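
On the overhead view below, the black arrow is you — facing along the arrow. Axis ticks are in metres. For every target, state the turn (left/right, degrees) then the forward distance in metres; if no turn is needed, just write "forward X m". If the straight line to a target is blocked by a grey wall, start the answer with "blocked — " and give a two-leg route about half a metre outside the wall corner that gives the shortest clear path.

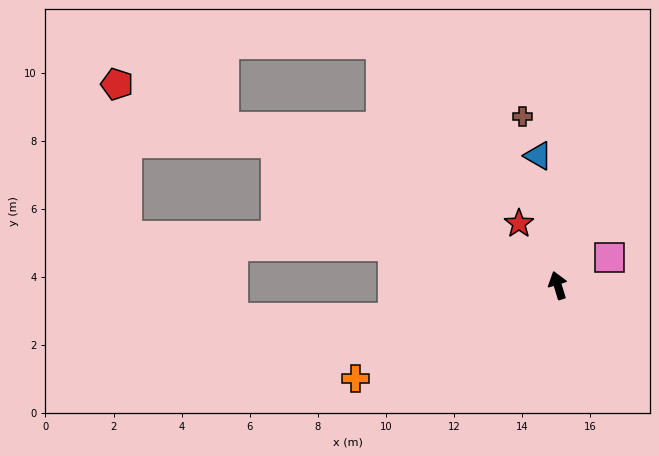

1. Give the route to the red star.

turn left 15°, forward 2.1 m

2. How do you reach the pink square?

turn right 79°, forward 1.7 m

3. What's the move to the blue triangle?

turn right 8°, forward 3.8 m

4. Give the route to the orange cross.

turn left 98°, forward 6.5 m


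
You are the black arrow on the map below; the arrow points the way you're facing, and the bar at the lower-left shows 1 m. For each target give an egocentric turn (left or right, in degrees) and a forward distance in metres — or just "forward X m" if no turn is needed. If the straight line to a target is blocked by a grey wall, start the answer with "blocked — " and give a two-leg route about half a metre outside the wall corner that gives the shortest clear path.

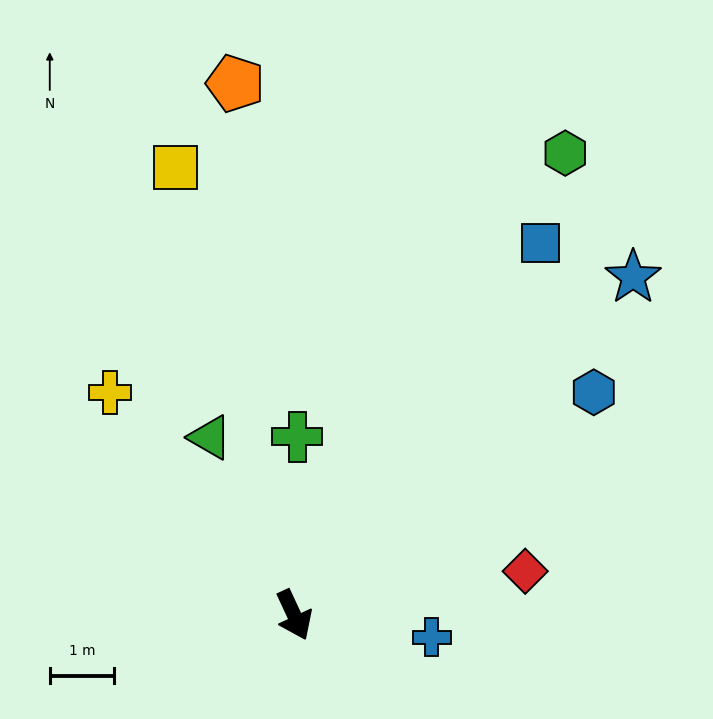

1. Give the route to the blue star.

turn left 110°, forward 7.4 m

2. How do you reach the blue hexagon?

turn left 102°, forward 5.8 m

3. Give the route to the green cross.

turn left 154°, forward 2.8 m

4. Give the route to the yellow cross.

turn right 165°, forward 4.5 m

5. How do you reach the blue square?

turn left 122°, forward 6.9 m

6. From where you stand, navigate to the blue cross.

turn left 56°, forward 2.2 m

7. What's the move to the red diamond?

turn left 76°, forward 3.6 m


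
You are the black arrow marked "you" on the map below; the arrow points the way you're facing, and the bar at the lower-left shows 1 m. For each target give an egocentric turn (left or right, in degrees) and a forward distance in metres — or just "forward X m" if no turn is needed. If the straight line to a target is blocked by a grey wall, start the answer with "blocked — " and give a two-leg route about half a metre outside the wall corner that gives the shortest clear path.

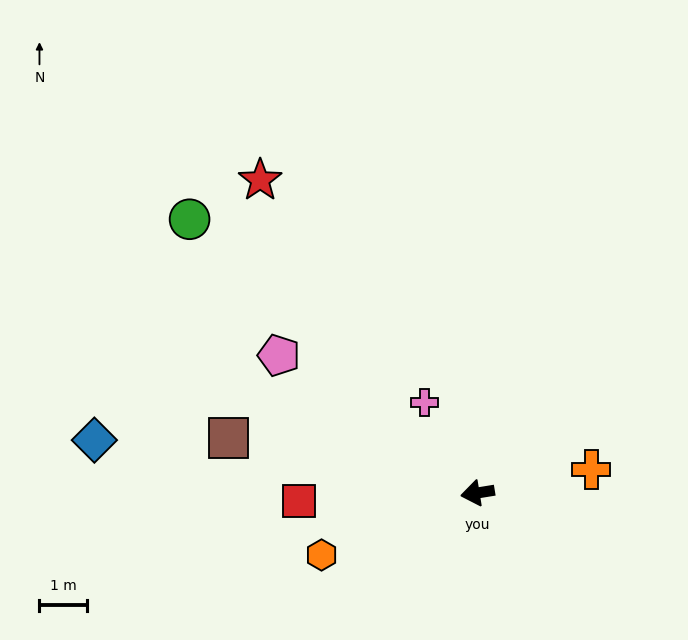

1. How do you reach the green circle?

turn right 53°, forward 8.4 m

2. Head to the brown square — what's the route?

turn right 22°, forward 5.4 m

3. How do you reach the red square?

turn right 7°, forward 3.8 m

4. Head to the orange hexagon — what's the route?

turn left 12°, forward 3.6 m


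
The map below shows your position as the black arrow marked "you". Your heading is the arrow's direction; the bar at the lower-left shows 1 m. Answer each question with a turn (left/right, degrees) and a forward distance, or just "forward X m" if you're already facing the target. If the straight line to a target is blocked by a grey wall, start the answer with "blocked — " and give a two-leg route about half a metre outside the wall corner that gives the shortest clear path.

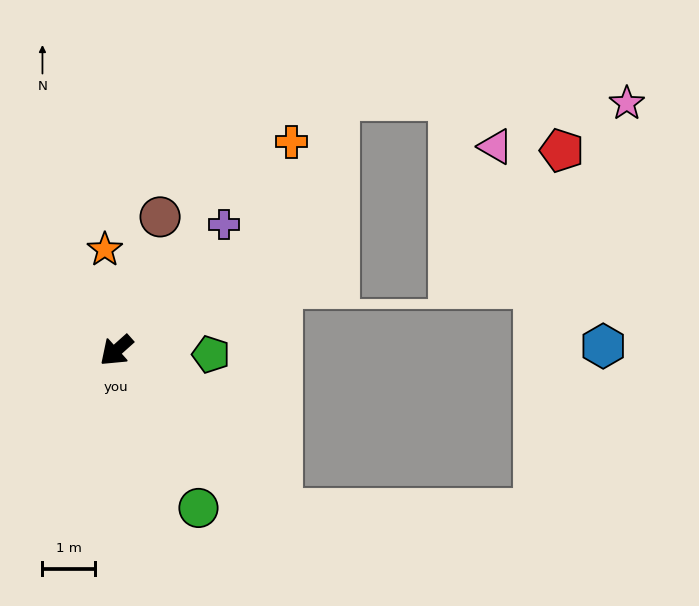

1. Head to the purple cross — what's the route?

turn right 172°, forward 3.1 m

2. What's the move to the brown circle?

turn right 150°, forward 2.7 m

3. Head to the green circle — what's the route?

turn left 76°, forward 3.4 m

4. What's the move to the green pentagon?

turn left 136°, forward 1.8 m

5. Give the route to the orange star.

turn right 125°, forward 1.9 m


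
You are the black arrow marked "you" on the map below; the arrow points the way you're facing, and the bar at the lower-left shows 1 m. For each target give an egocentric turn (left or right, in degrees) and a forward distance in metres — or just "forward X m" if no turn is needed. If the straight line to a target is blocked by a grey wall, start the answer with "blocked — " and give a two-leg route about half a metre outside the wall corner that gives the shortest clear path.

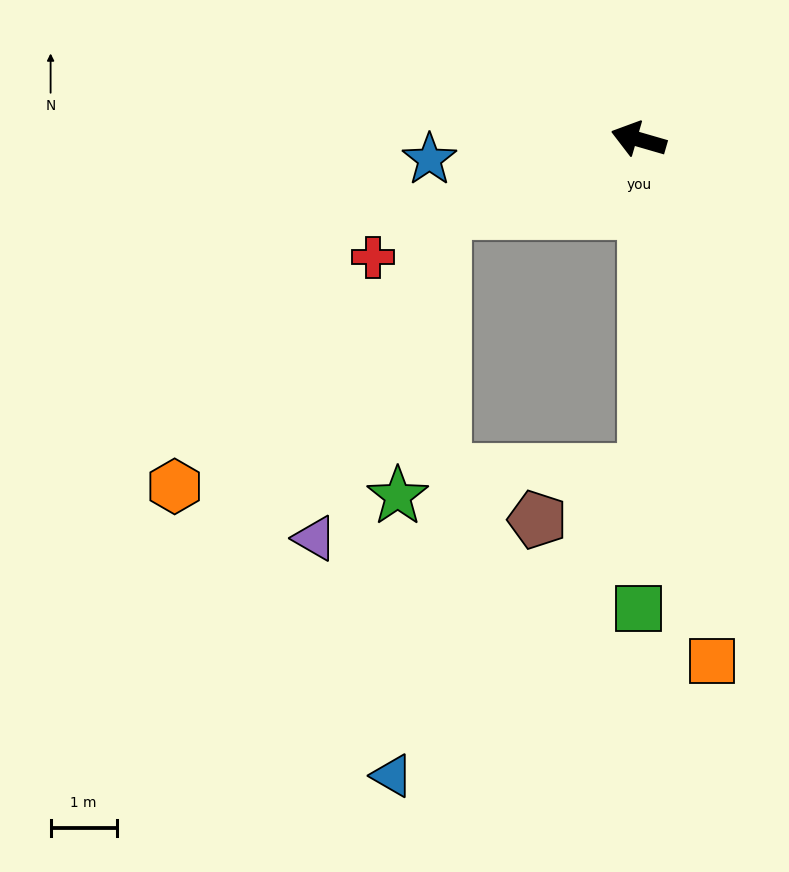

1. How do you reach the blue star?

turn left 22°, forward 3.2 m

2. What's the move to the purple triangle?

blocked — turn left 36°, forward 3.2 m, then turn left 49°, forward 5.3 m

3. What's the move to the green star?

blocked — turn left 36°, forward 3.2 m, then turn left 61°, forward 4.4 m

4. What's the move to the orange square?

turn left 114°, forward 8.0 m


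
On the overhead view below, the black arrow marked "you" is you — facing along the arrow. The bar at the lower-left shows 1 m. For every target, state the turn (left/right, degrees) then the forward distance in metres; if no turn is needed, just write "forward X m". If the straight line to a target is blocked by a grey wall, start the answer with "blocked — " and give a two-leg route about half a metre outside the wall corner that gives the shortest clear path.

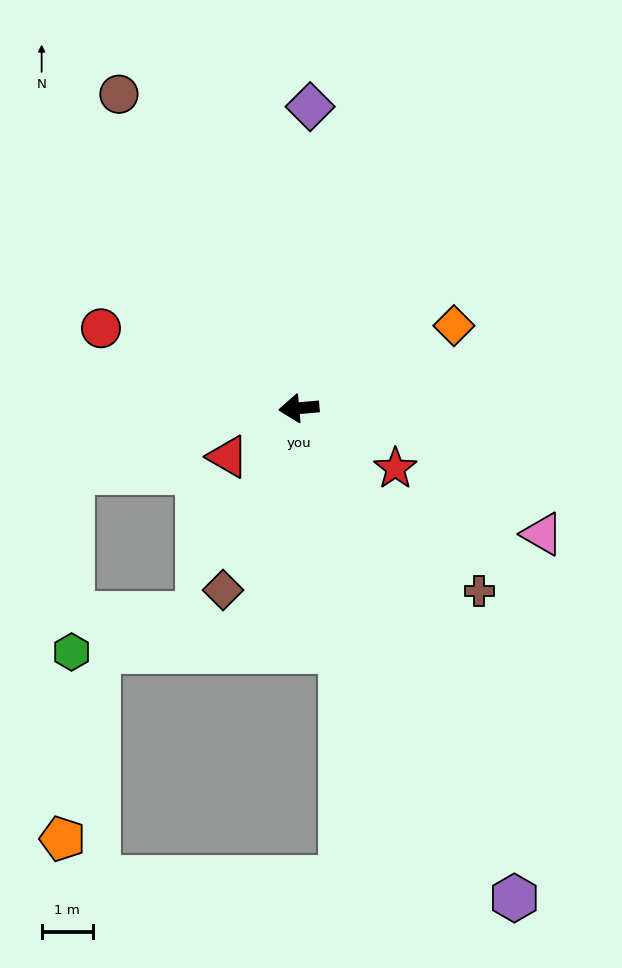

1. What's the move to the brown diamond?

turn left 62°, forward 3.8 m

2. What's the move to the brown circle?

turn right 65°, forward 7.0 m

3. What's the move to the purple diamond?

turn right 97°, forward 5.9 m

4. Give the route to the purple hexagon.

turn left 109°, forward 10.4 m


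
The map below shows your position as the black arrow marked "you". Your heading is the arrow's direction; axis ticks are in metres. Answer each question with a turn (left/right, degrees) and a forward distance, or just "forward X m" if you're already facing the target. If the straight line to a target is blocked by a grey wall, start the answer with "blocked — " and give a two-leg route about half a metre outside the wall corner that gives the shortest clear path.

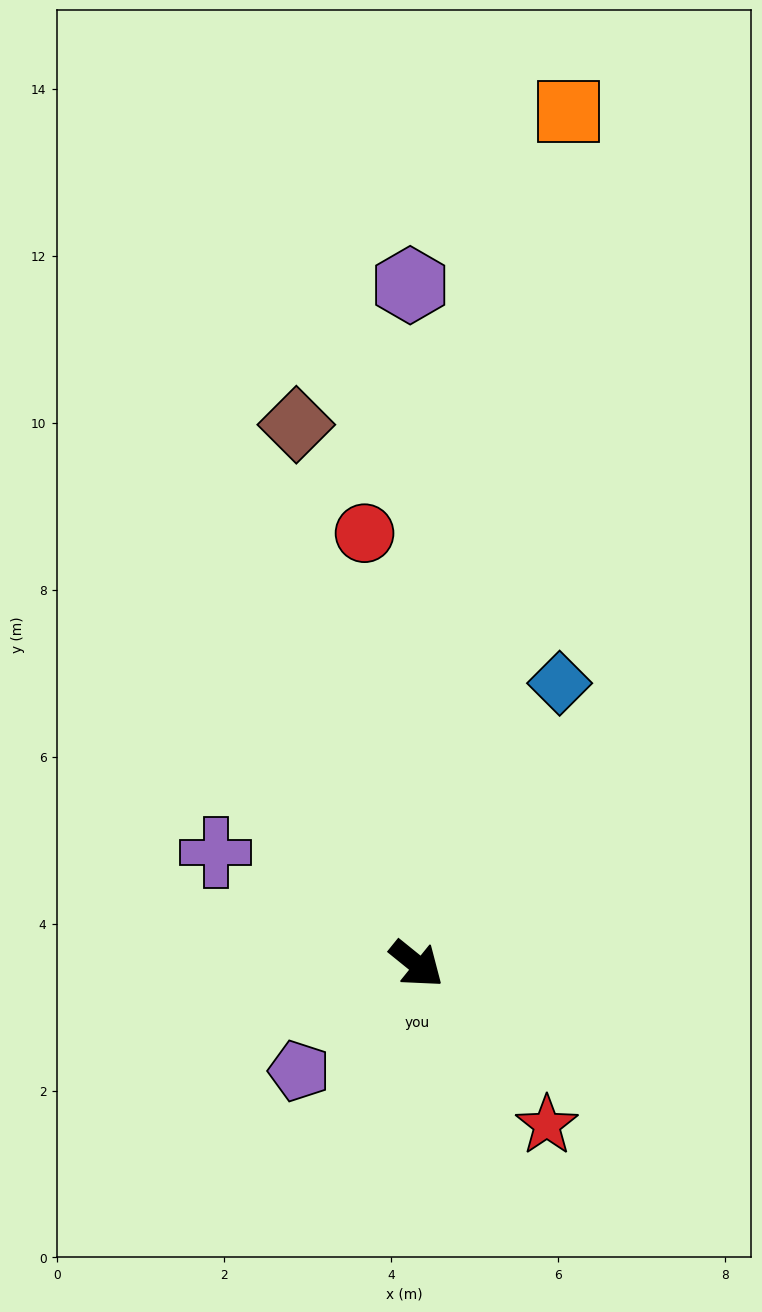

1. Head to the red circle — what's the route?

turn left 136°, forward 5.2 m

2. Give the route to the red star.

turn right 12°, forward 2.5 m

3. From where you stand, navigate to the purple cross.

turn right 170°, forward 2.8 m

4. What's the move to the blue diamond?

turn left 102°, forward 3.8 m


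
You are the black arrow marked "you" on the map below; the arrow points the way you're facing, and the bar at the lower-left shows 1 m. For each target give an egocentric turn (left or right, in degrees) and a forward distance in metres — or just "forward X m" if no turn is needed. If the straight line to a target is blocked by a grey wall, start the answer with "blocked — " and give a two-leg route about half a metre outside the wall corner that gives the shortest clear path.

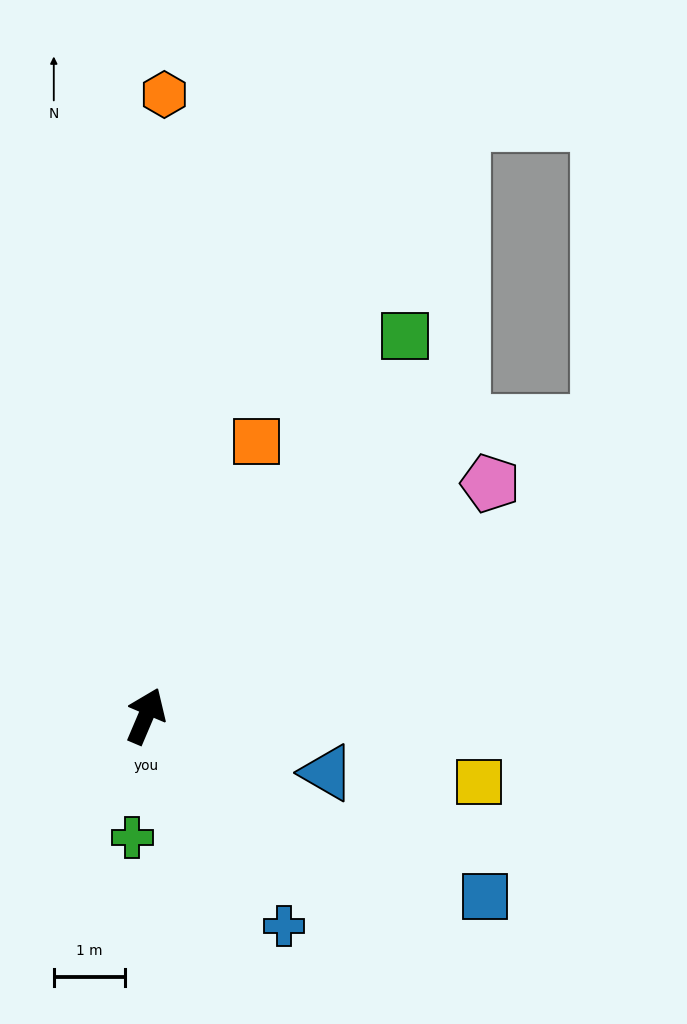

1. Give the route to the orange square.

forward 4.1 m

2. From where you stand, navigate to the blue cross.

turn right 124°, forward 3.5 m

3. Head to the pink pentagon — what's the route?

turn right 33°, forward 5.8 m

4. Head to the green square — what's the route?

turn right 11°, forward 6.4 m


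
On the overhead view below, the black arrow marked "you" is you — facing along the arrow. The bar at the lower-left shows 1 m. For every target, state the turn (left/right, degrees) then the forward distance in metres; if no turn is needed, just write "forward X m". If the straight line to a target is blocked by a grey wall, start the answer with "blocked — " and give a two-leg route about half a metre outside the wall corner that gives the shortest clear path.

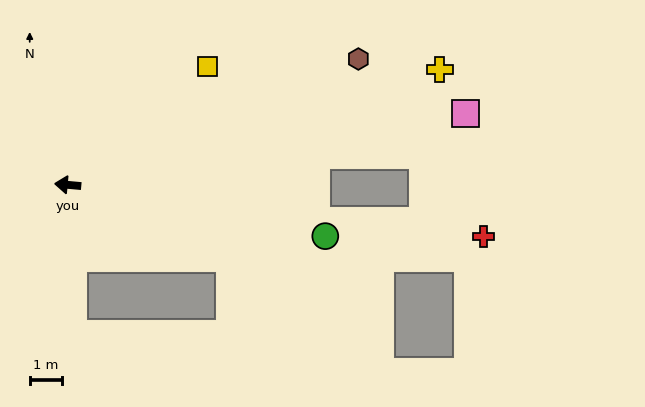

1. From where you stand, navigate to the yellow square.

turn right 135°, forward 5.7 m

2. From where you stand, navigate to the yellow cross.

turn right 158°, forward 12.2 m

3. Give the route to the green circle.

turn left 174°, forward 8.2 m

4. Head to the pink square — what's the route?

turn right 165°, forward 12.6 m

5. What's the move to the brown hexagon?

turn right 151°, forward 9.9 m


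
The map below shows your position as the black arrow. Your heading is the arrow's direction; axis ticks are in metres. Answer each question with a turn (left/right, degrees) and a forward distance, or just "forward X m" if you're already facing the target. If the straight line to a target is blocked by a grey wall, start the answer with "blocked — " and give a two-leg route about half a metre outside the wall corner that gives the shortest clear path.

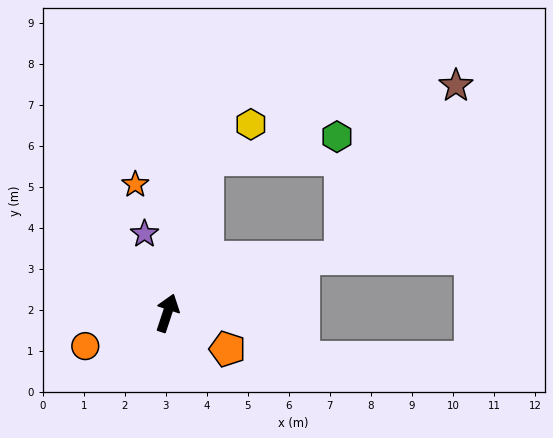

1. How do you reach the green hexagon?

blocked — turn left 4°, forward 3.9 m, then turn right 66°, forward 3.2 m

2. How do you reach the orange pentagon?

turn right 103°, forward 1.7 m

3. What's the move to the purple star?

turn left 34°, forward 2.0 m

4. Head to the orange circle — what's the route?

turn left 130°, forward 2.2 m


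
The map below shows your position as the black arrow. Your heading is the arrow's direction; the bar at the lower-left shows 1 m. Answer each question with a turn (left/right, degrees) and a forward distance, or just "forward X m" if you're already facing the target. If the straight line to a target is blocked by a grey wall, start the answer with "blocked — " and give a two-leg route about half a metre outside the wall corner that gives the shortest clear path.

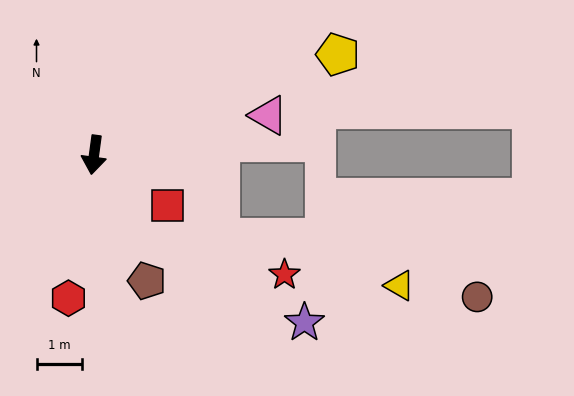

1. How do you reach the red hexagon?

turn right 2°, forward 3.2 m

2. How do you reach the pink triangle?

turn left 110°, forward 3.9 m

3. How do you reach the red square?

turn left 63°, forward 2.0 m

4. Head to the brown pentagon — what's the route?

turn left 30°, forward 3.0 m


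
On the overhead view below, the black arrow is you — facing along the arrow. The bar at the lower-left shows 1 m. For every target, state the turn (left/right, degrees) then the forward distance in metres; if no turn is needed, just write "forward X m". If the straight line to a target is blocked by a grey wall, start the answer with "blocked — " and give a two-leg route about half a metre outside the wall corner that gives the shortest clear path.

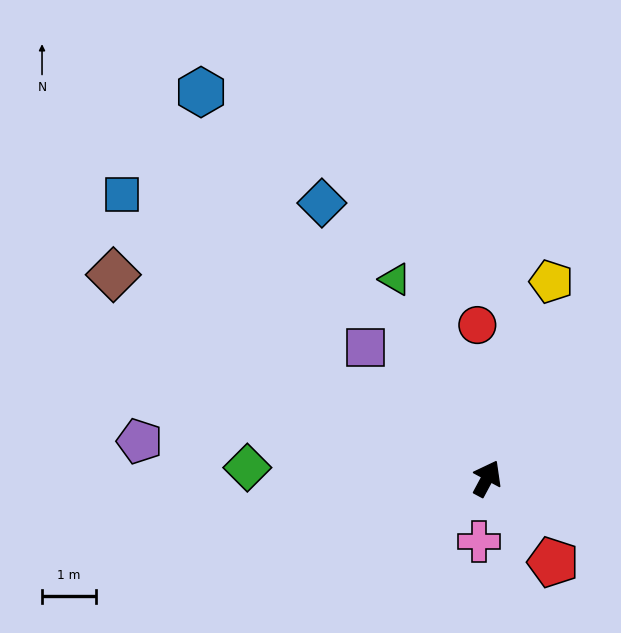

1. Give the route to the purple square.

turn left 71°, forward 3.3 m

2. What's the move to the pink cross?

turn right 159°, forward 1.2 m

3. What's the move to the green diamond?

turn left 116°, forward 4.5 m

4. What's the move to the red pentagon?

turn right 114°, forward 2.0 m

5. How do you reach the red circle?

turn left 32°, forward 2.8 m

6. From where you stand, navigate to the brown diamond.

turn left 90°, forward 7.9 m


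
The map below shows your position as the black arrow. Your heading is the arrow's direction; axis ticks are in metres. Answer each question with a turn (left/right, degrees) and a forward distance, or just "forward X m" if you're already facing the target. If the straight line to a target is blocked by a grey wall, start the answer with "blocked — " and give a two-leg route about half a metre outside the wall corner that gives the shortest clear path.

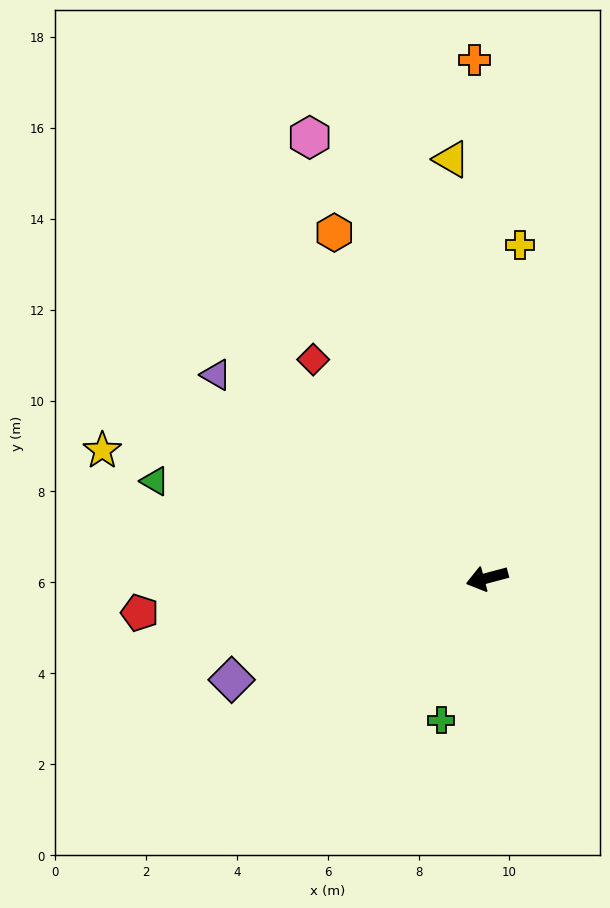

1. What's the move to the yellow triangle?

turn right 100°, forward 9.2 m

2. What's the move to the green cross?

turn left 57°, forward 3.3 m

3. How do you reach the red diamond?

turn right 66°, forward 6.1 m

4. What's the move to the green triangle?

turn right 31°, forward 7.6 m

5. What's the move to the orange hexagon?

turn right 81°, forward 8.3 m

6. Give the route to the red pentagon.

turn right 9°, forward 7.7 m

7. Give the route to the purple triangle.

turn right 52°, forward 7.5 m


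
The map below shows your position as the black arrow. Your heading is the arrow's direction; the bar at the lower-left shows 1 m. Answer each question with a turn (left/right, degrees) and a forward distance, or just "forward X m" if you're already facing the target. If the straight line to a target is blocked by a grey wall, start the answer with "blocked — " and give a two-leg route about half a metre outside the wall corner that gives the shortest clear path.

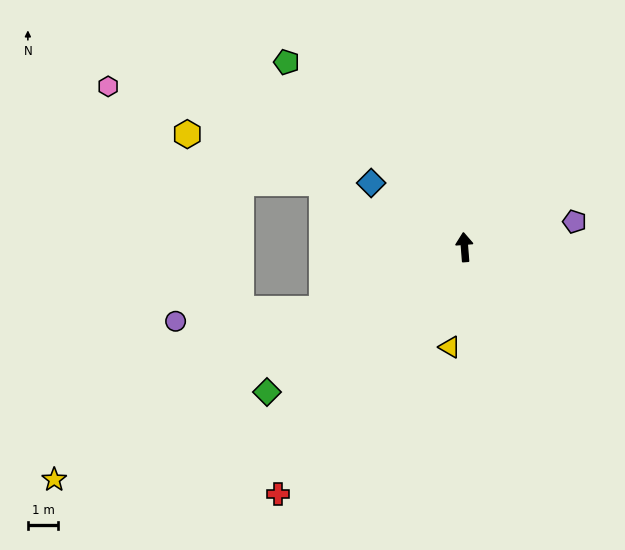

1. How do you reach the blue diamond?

turn left 51°, forward 3.7 m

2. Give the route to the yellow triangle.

turn left 167°, forward 3.3 m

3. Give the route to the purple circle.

blocked — turn left 109°, forward 5.1 m, then turn right 19°, forward 4.8 m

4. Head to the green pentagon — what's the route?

turn left 39°, forward 8.4 m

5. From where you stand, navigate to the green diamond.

turn left 122°, forward 8.0 m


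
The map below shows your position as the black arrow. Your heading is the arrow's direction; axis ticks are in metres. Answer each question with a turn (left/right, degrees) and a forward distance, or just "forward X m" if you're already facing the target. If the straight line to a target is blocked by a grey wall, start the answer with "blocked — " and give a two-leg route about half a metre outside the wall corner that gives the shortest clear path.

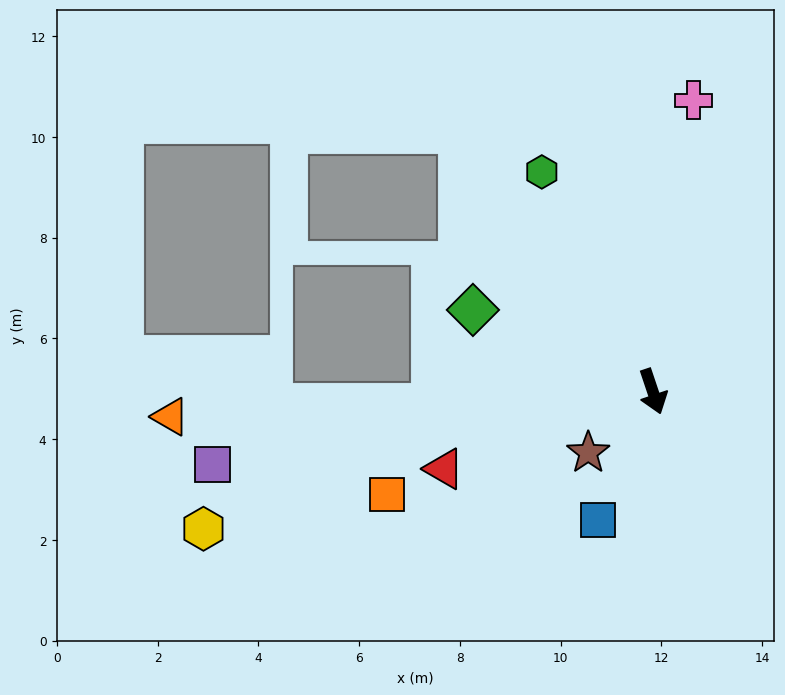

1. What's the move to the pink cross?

turn left 153°, forward 5.8 m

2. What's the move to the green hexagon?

turn right 172°, forward 4.9 m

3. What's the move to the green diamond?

turn right 133°, forward 3.9 m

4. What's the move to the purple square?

turn right 99°, forward 8.9 m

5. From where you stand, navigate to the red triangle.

turn right 88°, forward 4.4 m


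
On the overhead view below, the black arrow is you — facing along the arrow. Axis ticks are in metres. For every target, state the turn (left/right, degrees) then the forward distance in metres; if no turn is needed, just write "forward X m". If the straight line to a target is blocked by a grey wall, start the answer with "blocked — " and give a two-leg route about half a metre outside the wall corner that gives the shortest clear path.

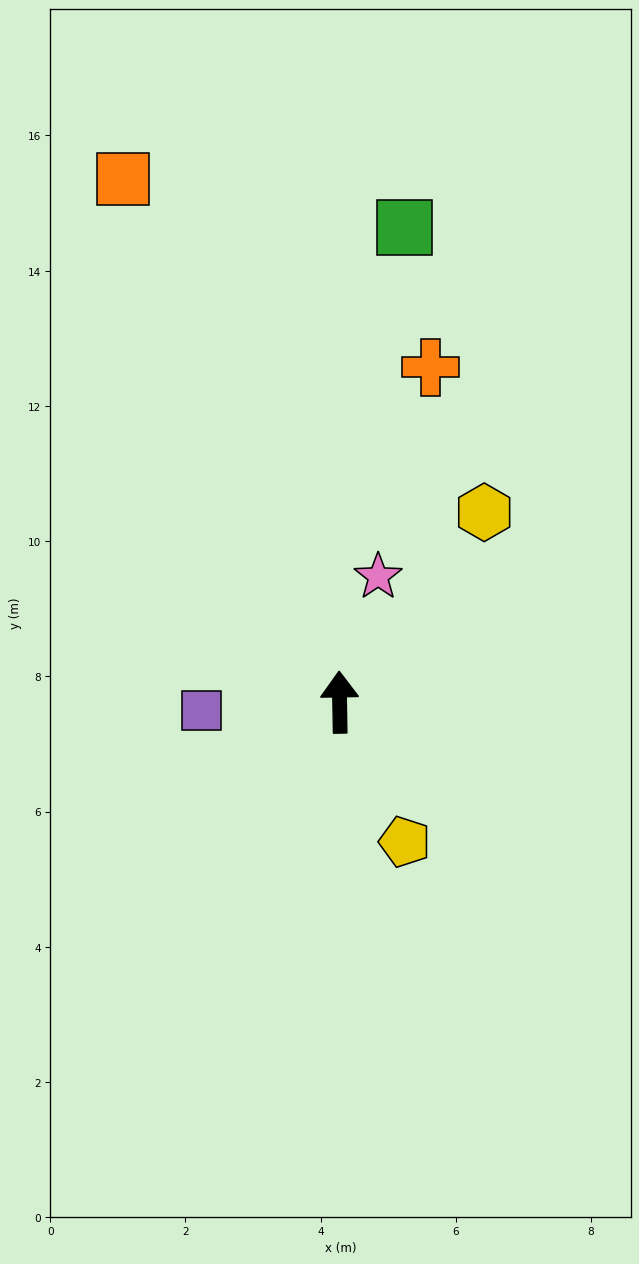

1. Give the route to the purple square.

turn left 93°, forward 2.1 m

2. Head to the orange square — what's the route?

turn left 22°, forward 8.4 m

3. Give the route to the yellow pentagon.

turn right 156°, forward 2.3 m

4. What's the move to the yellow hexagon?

turn right 38°, forward 3.5 m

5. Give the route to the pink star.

turn right 18°, forward 1.9 m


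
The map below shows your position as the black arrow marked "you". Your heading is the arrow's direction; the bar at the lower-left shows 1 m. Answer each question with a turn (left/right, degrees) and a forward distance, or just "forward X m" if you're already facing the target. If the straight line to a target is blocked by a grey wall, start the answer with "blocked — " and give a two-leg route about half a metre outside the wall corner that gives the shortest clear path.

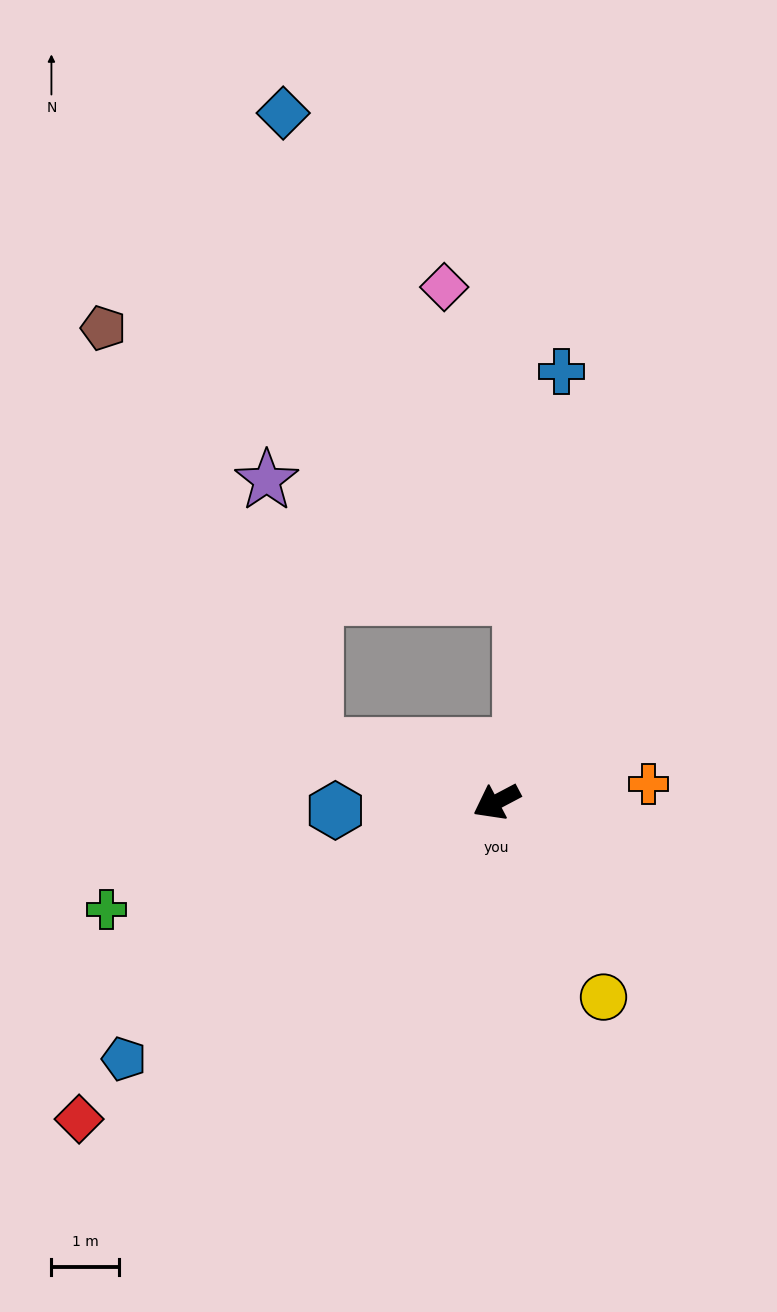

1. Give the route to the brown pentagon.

blocked — turn right 45°, forward 2.8 m, then turn right 46°, forward 7.0 m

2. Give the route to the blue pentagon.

turn left 7°, forward 6.7 m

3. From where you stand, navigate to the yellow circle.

turn left 91°, forward 3.3 m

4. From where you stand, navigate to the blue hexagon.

turn right 25°, forward 2.4 m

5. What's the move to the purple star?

blocked — turn right 45°, forward 2.8 m, then turn right 63°, forward 4.0 m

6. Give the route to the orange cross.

turn left 159°, forward 2.3 m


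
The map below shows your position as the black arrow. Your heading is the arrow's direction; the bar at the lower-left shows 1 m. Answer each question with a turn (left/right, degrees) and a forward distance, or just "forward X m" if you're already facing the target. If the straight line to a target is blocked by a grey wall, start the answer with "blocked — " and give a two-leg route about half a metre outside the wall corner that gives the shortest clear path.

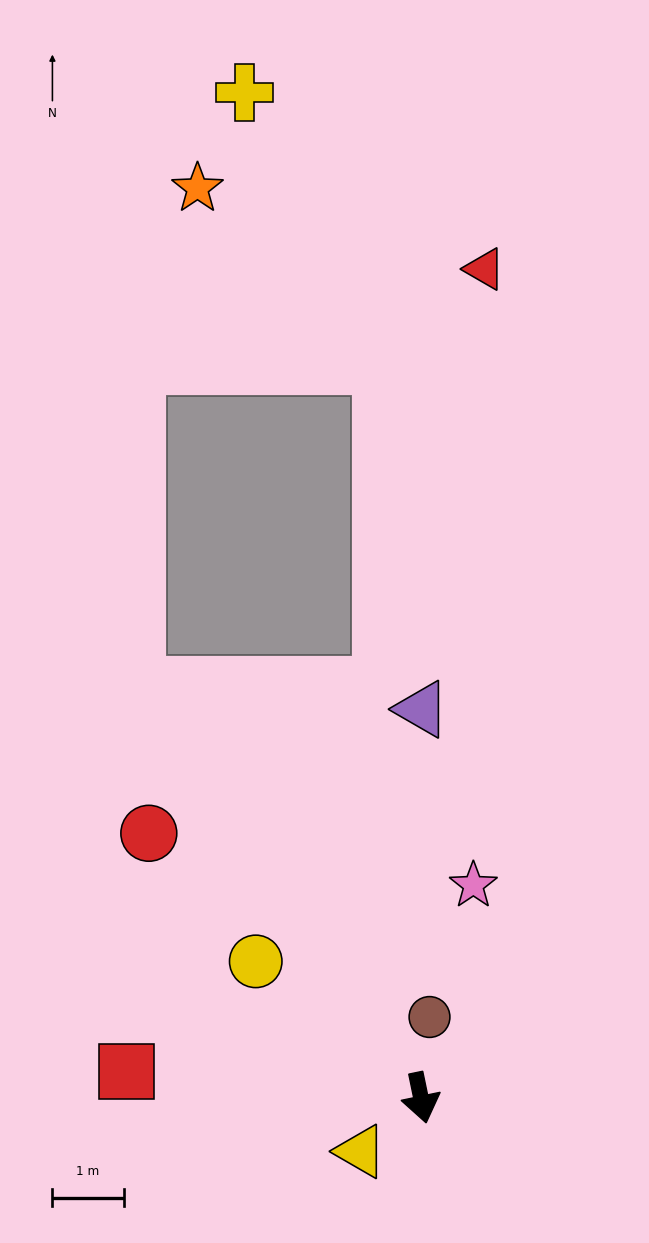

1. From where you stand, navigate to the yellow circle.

turn right 141°, forward 3.0 m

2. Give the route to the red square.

turn right 107°, forward 4.1 m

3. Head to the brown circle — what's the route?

turn left 162°, forward 1.1 m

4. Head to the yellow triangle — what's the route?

turn right 60°, forward 1.1 m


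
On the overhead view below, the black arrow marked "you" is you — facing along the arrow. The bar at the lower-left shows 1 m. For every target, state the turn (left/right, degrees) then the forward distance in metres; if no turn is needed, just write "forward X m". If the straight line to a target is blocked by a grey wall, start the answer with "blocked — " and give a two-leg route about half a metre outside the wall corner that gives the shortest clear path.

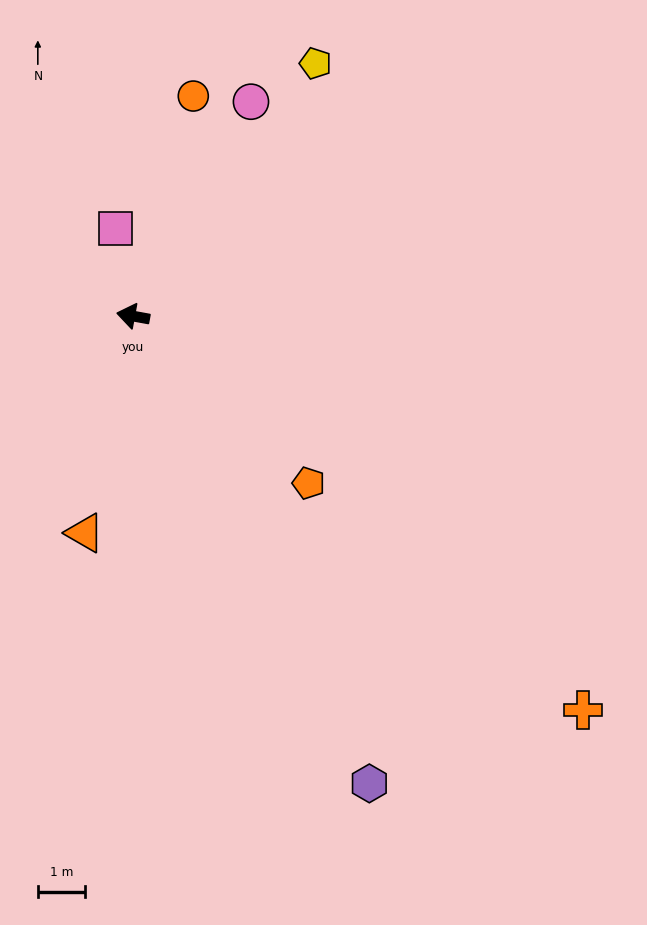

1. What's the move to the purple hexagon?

turn left 127°, forward 11.2 m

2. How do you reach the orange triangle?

turn left 88°, forward 4.7 m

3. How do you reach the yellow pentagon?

turn right 115°, forward 6.7 m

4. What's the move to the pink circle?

turn right 108°, forward 5.2 m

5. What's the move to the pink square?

turn right 68°, forward 1.9 m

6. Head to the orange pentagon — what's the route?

turn left 147°, forward 5.2 m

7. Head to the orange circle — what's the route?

turn right 95°, forward 4.9 m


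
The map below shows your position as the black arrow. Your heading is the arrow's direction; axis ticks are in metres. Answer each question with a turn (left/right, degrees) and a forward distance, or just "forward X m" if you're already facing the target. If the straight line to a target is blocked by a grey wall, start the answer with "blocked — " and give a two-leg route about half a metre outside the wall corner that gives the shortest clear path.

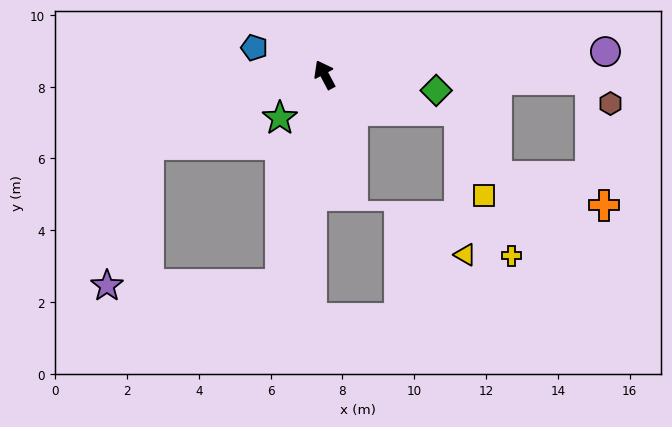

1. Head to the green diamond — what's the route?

turn right 126°, forward 3.1 m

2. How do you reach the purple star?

blocked — turn left 140°, forward 6.0 m, then turn right 78°, forward 4.8 m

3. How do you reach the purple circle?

turn right 113°, forward 7.9 m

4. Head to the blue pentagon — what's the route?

turn left 41°, forward 2.1 m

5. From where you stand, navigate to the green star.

turn left 106°, forward 1.7 m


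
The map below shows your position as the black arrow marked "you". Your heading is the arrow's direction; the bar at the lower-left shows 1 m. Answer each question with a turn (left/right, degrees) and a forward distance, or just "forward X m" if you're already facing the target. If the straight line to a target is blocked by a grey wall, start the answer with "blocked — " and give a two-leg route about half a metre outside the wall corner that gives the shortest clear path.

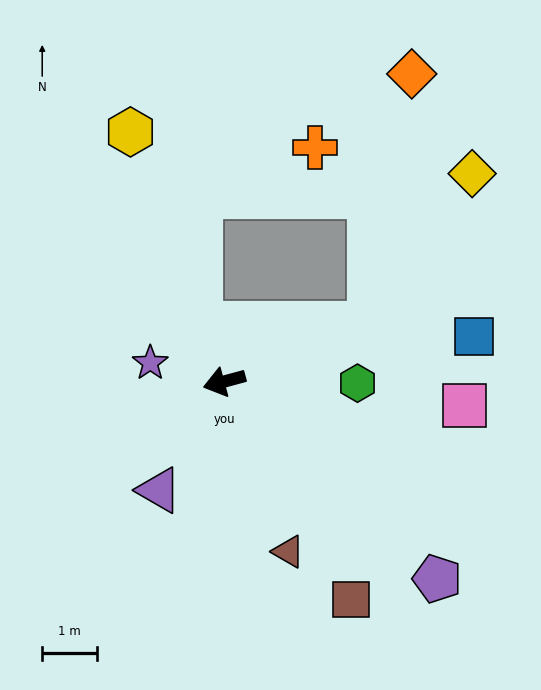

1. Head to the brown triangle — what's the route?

turn left 96°, forward 3.3 m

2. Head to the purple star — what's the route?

turn right 29°, forward 1.4 m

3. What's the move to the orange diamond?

blocked — turn right 174°, forward 2.9 m, then turn left 60°, forward 4.6 m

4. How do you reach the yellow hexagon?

turn right 84°, forward 4.9 m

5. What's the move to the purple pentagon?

turn left 122°, forward 5.3 m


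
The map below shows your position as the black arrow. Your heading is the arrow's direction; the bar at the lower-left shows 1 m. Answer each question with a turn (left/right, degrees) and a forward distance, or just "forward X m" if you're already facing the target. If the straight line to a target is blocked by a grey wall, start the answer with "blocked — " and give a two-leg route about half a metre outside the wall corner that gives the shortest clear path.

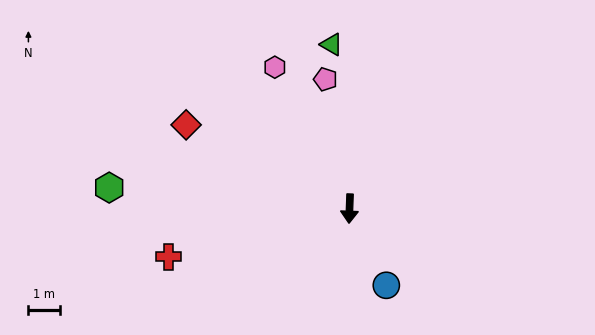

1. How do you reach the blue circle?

turn left 28°, forward 2.7 m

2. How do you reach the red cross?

turn right 73°, forward 5.9 m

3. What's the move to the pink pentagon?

turn right 167°, forward 4.1 m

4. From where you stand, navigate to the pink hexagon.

turn right 150°, forward 5.0 m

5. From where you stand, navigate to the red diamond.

turn right 115°, forward 5.7 m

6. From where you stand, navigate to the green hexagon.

turn right 93°, forward 7.6 m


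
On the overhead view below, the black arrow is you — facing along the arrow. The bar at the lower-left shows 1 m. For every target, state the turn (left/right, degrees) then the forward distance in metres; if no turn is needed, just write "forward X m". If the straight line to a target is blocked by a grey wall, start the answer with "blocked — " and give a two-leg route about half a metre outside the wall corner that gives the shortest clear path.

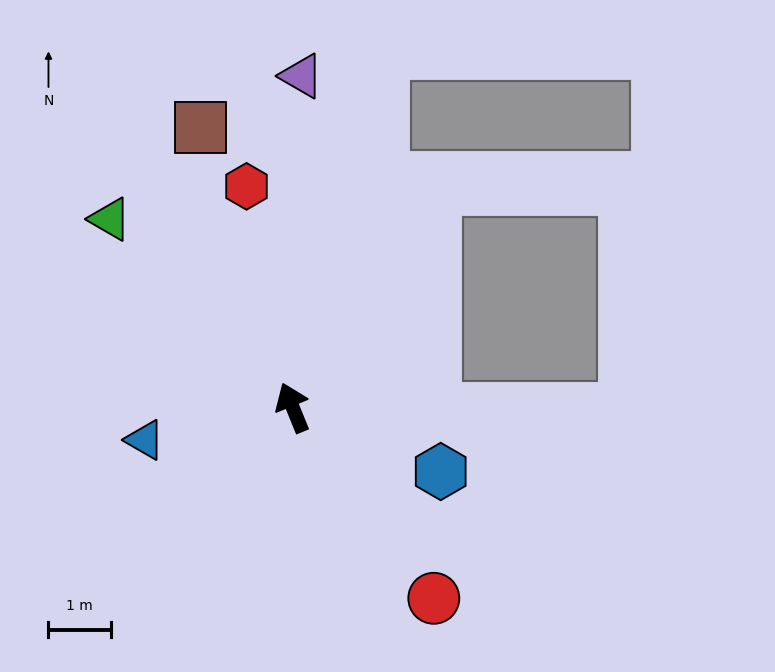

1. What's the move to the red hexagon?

turn right 10°, forward 3.6 m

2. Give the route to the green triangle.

turn left 22°, forward 4.2 m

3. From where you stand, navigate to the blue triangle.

turn left 80°, forward 2.4 m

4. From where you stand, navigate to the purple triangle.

turn right 24°, forward 5.3 m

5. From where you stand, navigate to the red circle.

turn right 166°, forward 3.8 m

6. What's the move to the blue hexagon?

turn right 136°, forward 2.6 m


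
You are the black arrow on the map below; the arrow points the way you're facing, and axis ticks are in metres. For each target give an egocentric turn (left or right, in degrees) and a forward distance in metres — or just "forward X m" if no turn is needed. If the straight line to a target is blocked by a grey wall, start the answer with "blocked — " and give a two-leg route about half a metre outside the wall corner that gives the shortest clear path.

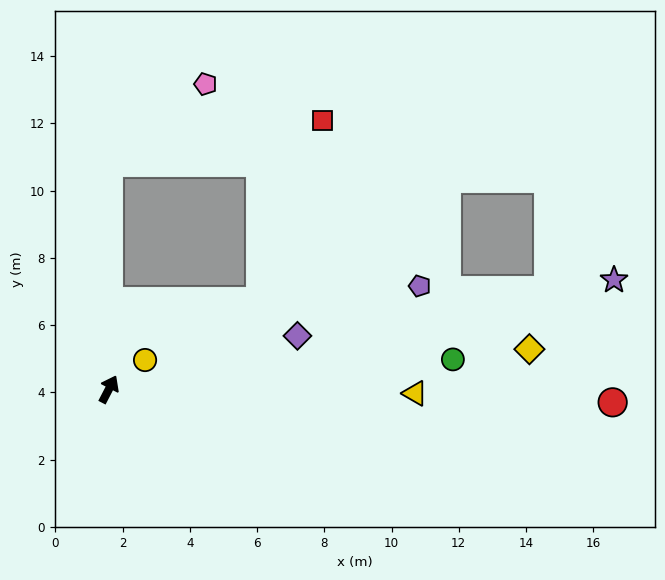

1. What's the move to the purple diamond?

turn right 47°, forward 5.8 m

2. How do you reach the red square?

blocked — turn left 27°, forward 6.7 m, then turn right 78°, forward 6.5 m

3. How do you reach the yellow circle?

turn right 24°, forward 1.4 m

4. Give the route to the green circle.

turn right 58°, forward 10.3 m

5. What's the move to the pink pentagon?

blocked — turn left 27°, forward 6.7 m, then turn right 50°, forward 3.7 m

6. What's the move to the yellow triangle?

turn right 63°, forward 9.1 m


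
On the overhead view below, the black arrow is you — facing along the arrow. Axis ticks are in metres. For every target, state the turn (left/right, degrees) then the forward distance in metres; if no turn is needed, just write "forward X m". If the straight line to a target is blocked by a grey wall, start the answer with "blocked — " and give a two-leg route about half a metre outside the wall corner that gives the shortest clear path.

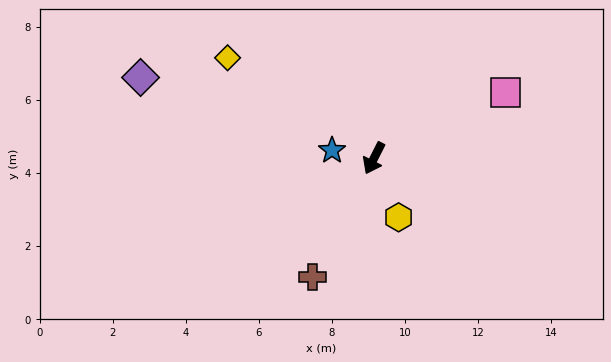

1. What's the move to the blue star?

turn right 74°, forward 1.2 m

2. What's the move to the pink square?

turn left 143°, forward 4.0 m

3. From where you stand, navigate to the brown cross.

forward 3.7 m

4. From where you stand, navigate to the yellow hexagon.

turn left 49°, forward 1.8 m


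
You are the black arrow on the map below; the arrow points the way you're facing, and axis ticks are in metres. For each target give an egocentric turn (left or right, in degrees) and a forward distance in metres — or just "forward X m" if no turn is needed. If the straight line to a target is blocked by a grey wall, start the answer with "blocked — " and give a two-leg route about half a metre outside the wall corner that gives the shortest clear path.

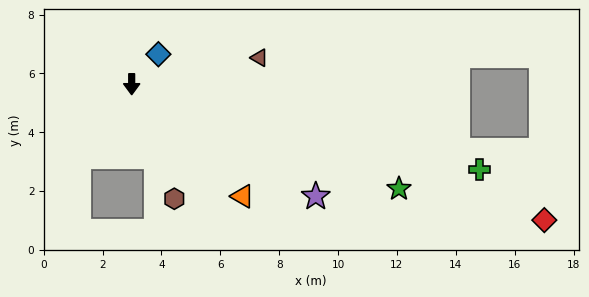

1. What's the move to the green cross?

turn left 76°, forward 12.2 m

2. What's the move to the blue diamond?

turn left 138°, forward 1.4 m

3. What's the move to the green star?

turn left 69°, forward 9.7 m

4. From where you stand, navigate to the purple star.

turn left 59°, forward 7.3 m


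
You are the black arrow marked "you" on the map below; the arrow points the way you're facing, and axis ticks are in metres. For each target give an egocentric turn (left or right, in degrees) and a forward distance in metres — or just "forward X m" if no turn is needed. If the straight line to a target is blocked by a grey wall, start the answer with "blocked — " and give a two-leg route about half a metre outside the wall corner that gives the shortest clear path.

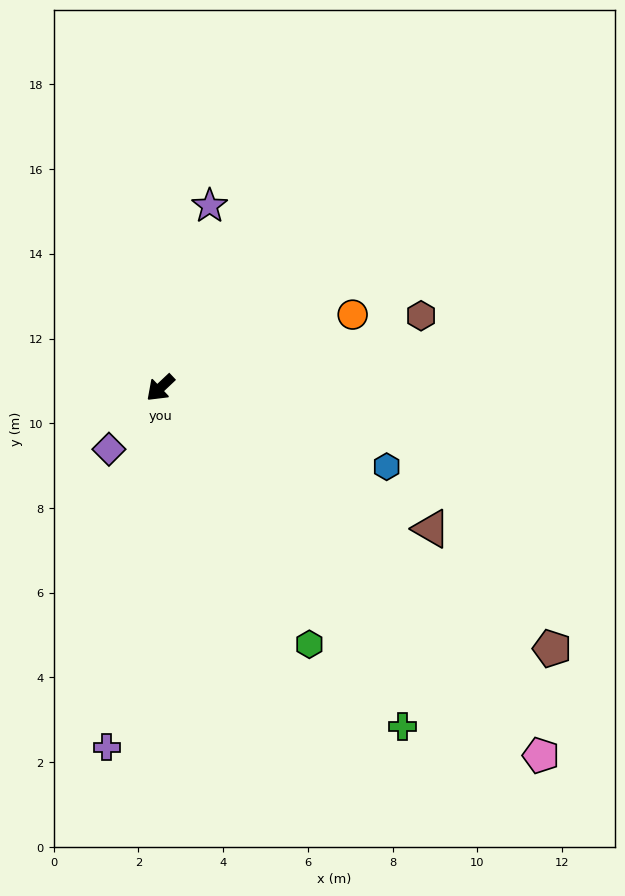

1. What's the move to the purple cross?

turn left 38°, forward 8.6 m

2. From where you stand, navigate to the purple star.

turn right 148°, forward 4.5 m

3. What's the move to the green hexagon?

turn left 77°, forward 7.0 m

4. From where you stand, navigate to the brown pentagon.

turn left 103°, forward 11.1 m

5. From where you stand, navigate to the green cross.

turn left 82°, forward 9.8 m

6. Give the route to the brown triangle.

turn left 109°, forward 7.2 m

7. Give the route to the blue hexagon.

turn left 117°, forward 5.7 m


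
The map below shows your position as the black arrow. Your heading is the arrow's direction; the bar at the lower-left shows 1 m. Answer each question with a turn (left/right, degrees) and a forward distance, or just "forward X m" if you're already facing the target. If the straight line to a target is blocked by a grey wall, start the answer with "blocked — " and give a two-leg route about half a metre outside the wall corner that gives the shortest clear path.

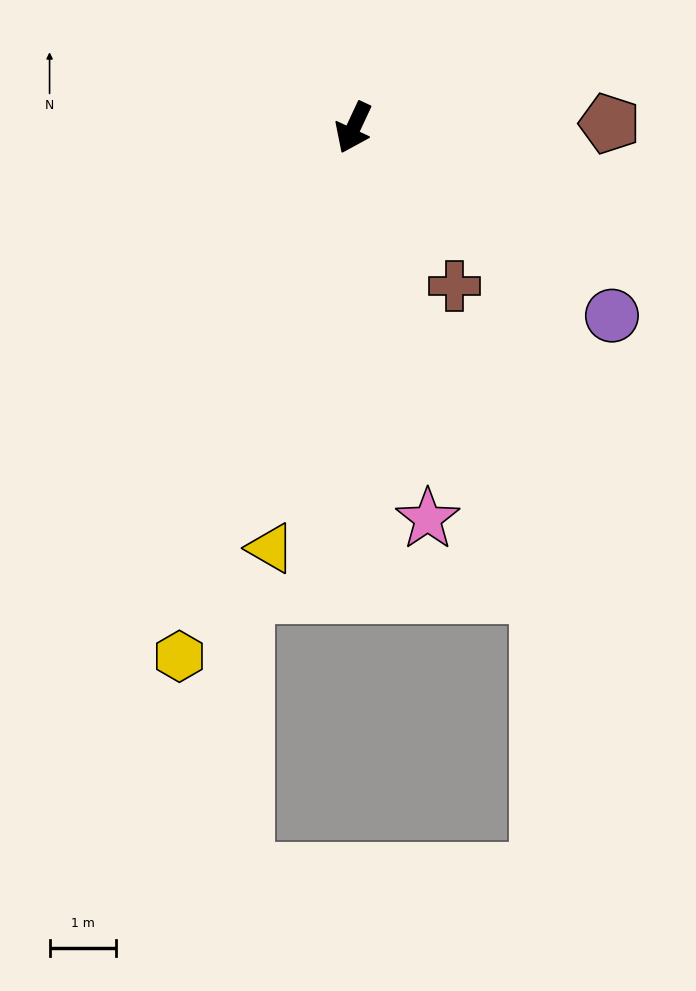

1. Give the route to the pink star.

turn left 36°, forward 6.0 m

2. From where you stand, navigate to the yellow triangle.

turn left 14°, forward 6.5 m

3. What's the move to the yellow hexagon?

turn left 7°, forward 8.4 m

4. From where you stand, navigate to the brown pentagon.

turn left 116°, forward 3.9 m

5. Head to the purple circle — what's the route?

turn left 79°, forward 4.8 m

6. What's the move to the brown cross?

turn left 58°, forward 2.8 m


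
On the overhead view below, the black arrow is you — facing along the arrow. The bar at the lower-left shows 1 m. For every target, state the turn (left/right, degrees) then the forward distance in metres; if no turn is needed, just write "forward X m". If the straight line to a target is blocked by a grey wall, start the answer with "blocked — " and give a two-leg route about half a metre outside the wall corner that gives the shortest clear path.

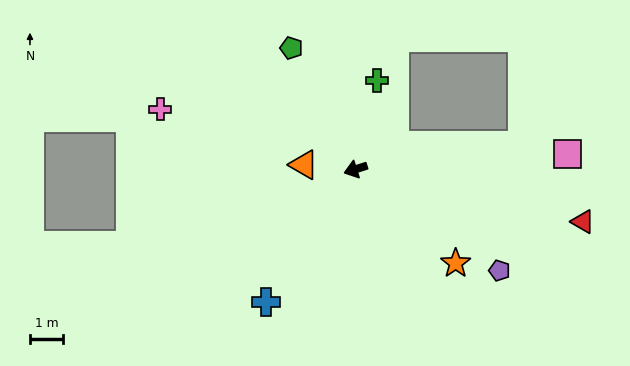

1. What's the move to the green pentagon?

turn right 80°, forward 4.1 m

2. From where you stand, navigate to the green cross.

turn right 121°, forward 2.7 m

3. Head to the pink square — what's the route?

turn left 166°, forward 6.3 m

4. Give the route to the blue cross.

turn left 38°, forward 4.8 m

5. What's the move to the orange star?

turn left 119°, forward 4.1 m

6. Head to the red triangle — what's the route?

turn left 149°, forward 7.0 m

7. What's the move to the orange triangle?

turn right 23°, forward 1.6 m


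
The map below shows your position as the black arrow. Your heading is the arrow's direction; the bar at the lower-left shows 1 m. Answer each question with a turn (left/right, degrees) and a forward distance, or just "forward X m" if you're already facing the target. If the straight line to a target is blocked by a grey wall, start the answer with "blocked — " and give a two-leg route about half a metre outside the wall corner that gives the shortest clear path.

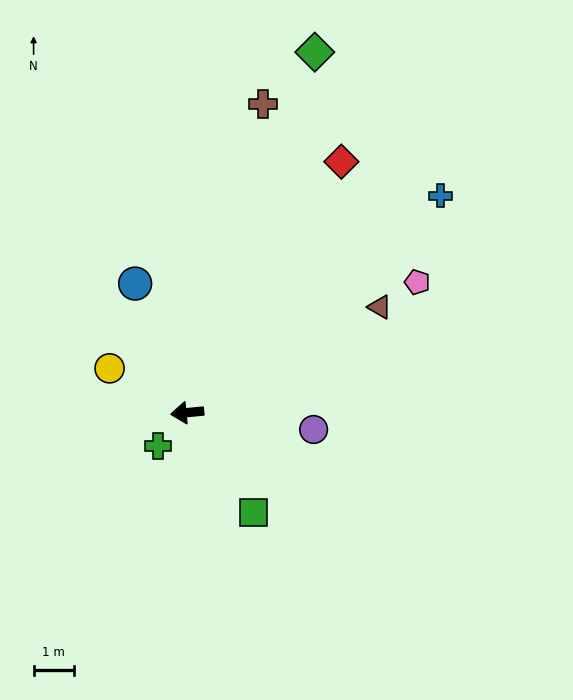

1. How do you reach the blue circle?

turn right 74°, forward 3.5 m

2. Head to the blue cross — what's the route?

turn right 145°, forward 8.3 m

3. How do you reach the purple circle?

turn left 167°, forward 3.2 m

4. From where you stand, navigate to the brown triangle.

turn right 157°, forward 5.5 m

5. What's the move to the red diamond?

turn right 127°, forward 7.3 m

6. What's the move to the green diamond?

turn right 115°, forward 9.5 m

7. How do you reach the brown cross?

turn right 109°, forward 7.9 m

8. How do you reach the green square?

turn left 118°, forward 3.0 m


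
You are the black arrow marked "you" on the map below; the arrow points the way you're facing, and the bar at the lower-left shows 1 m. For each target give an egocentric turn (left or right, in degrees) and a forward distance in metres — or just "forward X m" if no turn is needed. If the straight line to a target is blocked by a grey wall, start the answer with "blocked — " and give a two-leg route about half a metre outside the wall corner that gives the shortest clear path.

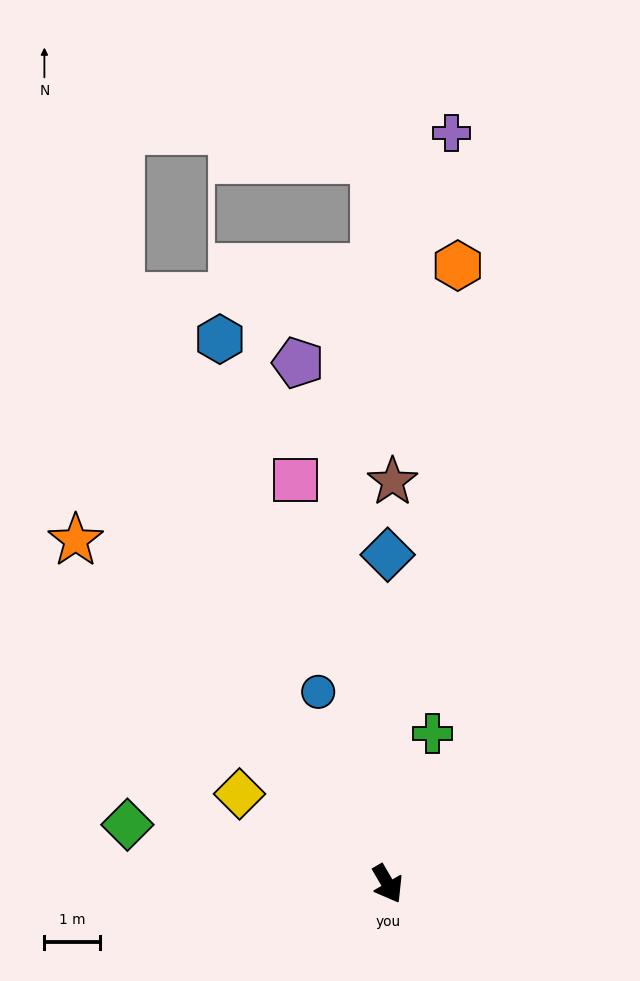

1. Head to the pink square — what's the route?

turn left 163°, forward 7.4 m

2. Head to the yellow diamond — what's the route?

turn right 152°, forward 3.1 m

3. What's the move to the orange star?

turn right 168°, forward 8.3 m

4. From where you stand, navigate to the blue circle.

turn left 170°, forward 3.7 m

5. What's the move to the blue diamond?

turn left 150°, forward 5.9 m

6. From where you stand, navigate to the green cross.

turn left 133°, forward 2.8 m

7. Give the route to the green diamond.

turn right 133°, forward 4.8 m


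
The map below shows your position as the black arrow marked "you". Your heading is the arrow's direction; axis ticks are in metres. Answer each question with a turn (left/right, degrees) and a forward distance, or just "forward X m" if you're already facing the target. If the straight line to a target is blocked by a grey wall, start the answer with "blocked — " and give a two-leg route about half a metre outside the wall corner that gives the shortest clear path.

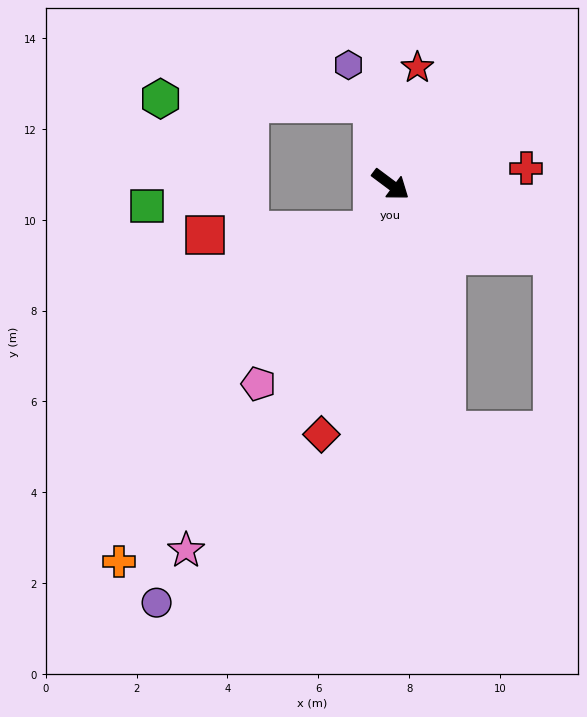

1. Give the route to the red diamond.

turn right 69°, forward 5.7 m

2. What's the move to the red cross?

turn left 44°, forward 3.0 m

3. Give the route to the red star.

turn left 114°, forward 2.6 m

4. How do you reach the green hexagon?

blocked — turn left 140°, forward 1.8 m, then turn left 75°, forward 4.7 m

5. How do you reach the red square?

blocked — turn right 75°, forward 1.1 m, then turn right 66°, forward 3.7 m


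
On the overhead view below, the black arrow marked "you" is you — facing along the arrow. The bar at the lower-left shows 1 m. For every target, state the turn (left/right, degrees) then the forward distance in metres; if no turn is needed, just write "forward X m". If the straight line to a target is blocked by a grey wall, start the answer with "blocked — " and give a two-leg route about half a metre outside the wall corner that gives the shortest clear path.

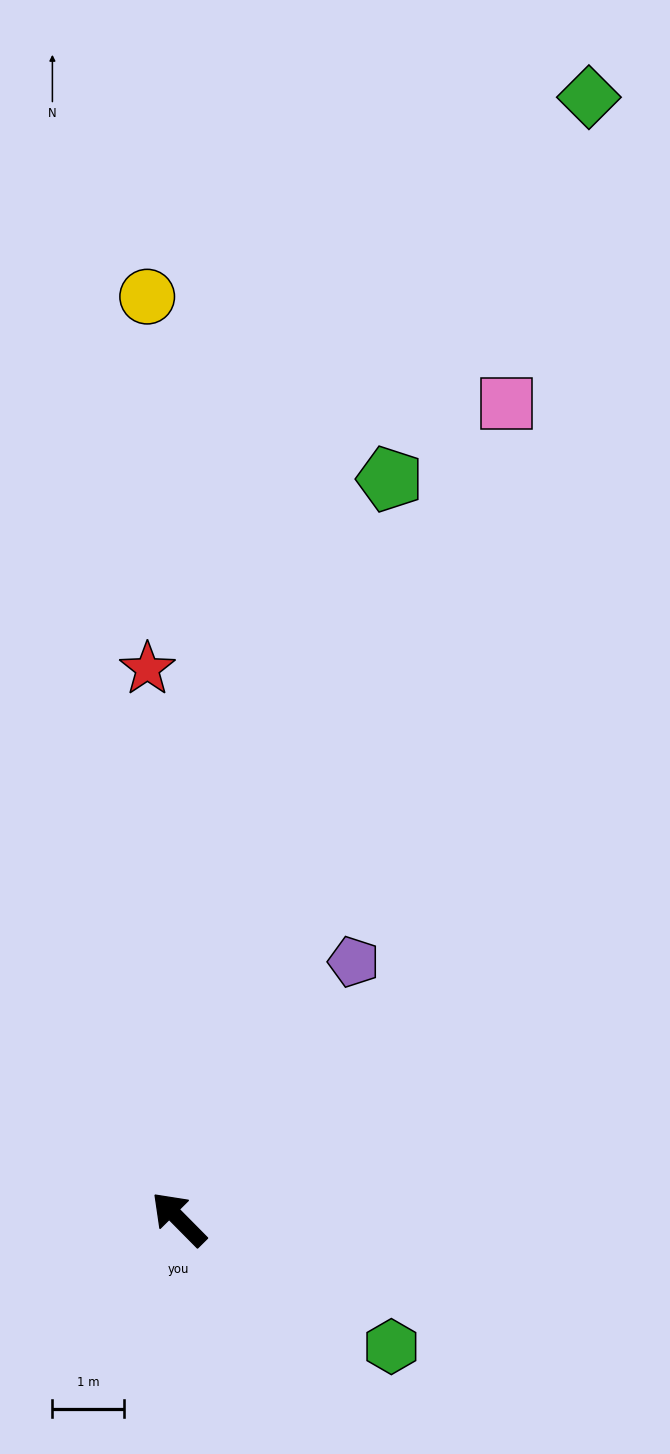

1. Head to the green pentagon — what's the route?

turn right 61°, forward 10.7 m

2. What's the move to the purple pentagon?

turn right 79°, forward 4.3 m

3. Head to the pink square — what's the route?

turn right 67°, forward 12.2 m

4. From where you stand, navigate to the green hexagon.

turn right 166°, forward 3.4 m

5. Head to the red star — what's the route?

turn right 41°, forward 7.7 m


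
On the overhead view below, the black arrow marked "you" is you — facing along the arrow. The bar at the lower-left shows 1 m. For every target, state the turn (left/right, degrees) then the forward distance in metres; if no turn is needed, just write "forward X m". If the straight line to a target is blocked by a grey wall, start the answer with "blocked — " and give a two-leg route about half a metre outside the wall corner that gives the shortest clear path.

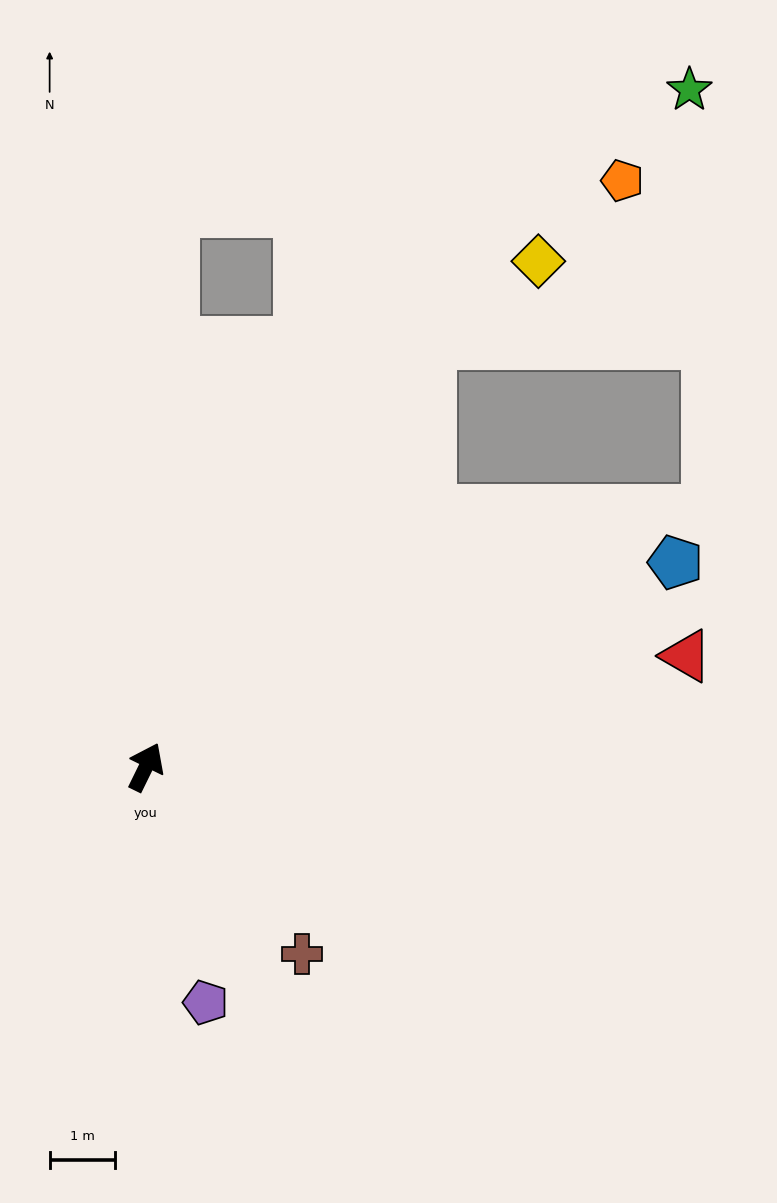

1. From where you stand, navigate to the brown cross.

turn right 114°, forward 3.7 m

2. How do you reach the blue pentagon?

turn right 43°, forward 8.7 m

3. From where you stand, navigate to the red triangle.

turn right 52°, forward 8.4 m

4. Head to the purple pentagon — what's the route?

turn right 140°, forward 3.7 m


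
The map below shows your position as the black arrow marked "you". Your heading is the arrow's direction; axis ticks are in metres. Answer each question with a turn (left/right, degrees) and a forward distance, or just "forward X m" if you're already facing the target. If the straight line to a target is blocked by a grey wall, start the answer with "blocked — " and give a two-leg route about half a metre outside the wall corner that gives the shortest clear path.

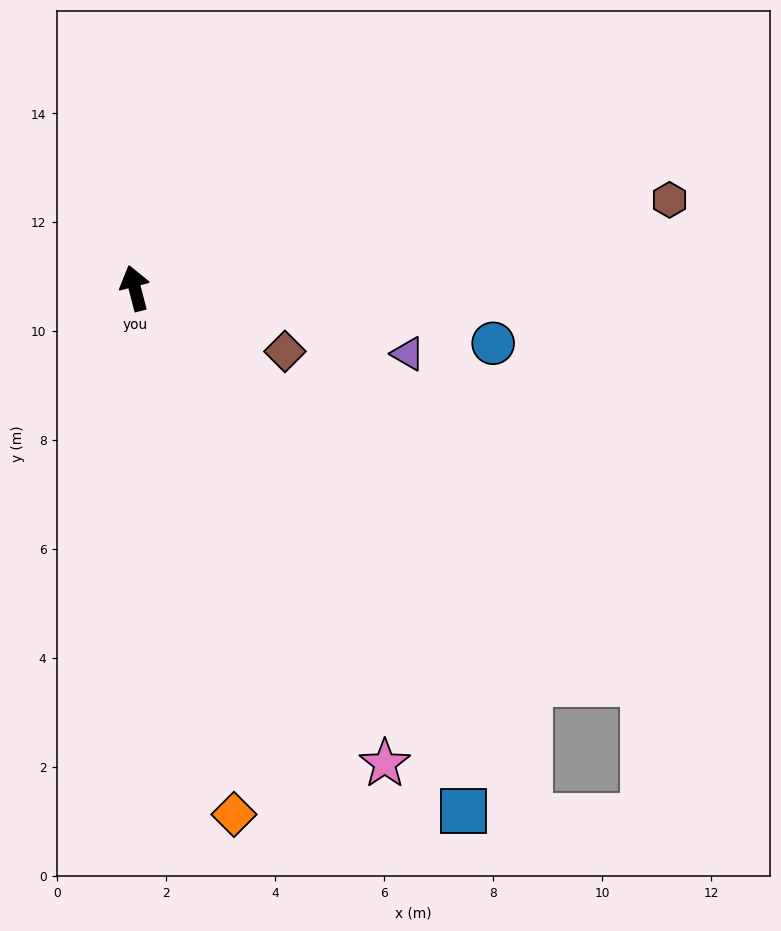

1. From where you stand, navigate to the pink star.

turn right 167°, forward 9.9 m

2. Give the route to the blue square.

turn right 162°, forward 11.3 m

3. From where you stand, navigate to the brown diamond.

turn right 127°, forward 3.0 m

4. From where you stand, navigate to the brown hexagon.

turn right 95°, forward 9.9 m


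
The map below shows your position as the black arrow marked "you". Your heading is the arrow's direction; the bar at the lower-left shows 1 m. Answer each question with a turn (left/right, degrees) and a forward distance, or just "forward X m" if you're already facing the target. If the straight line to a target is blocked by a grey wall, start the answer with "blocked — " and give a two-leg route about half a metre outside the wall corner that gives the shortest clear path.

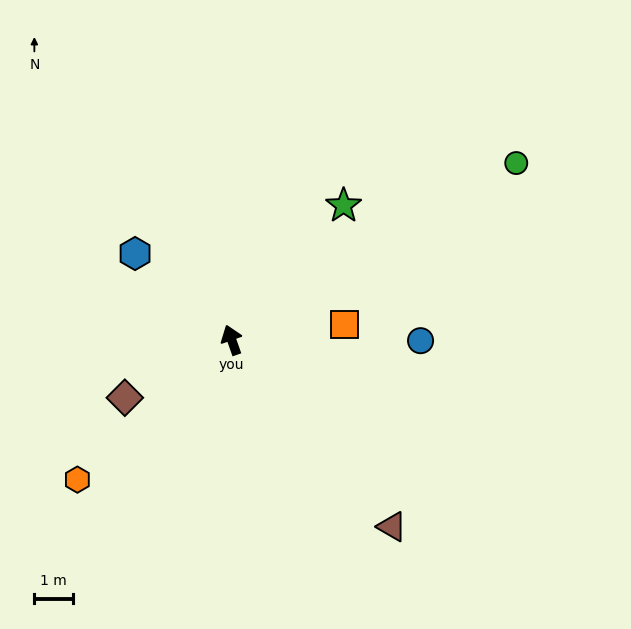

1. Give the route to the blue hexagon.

turn left 29°, forward 3.4 m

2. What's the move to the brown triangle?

turn right 159°, forward 6.4 m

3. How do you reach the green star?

turn right 59°, forward 4.5 m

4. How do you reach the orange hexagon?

turn left 113°, forward 5.4 m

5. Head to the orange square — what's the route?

turn right 102°, forward 2.9 m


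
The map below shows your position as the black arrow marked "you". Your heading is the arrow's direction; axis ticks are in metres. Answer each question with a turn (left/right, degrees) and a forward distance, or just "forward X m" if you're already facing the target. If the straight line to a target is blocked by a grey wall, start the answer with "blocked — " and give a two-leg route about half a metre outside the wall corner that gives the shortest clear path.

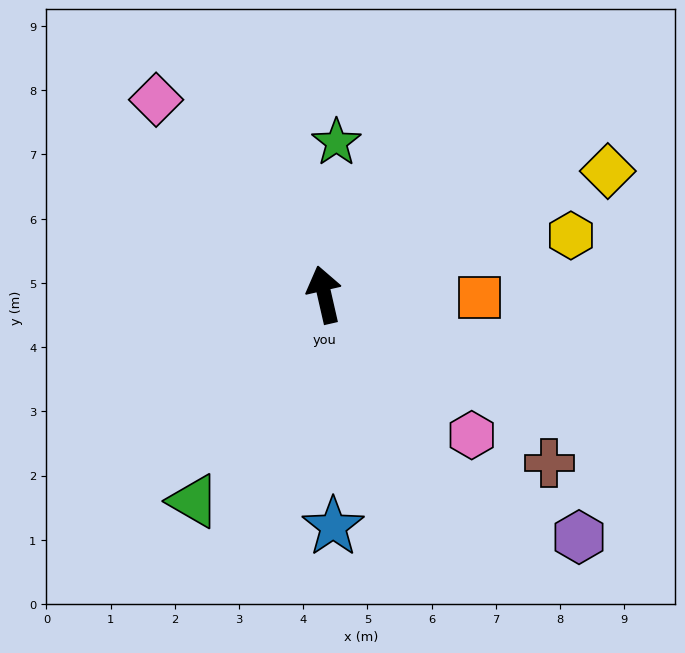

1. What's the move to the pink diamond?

turn left 28°, forward 4.0 m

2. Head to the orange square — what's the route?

turn right 104°, forward 2.4 m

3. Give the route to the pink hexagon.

turn right 147°, forward 3.2 m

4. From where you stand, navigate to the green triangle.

turn left 135°, forward 3.8 m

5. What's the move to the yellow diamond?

turn right 79°, forward 4.8 m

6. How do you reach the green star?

turn right 17°, forward 2.4 m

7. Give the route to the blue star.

turn left 169°, forward 3.6 m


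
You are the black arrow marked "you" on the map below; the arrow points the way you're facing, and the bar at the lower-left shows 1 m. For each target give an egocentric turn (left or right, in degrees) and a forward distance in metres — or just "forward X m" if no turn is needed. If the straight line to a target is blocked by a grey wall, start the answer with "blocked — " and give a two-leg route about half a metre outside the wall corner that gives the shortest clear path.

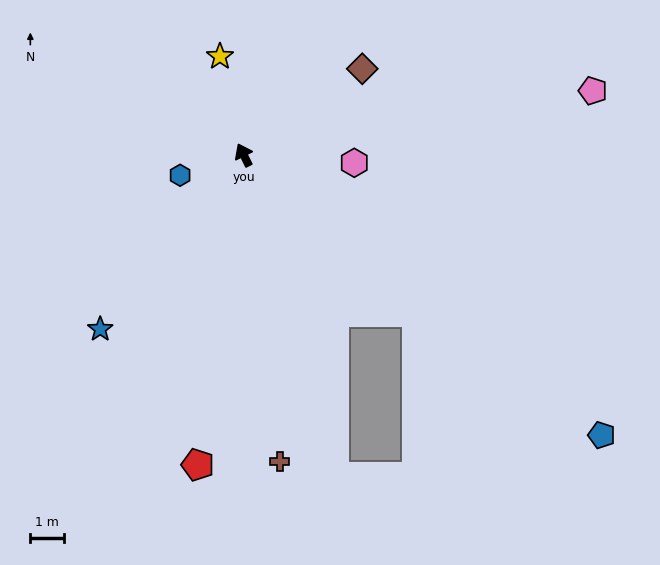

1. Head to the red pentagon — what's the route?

turn left 145°, forward 9.2 m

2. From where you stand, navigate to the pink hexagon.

turn right 120°, forward 3.3 m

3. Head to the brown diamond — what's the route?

turn right 80°, forward 4.3 m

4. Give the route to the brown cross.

turn left 160°, forward 9.1 m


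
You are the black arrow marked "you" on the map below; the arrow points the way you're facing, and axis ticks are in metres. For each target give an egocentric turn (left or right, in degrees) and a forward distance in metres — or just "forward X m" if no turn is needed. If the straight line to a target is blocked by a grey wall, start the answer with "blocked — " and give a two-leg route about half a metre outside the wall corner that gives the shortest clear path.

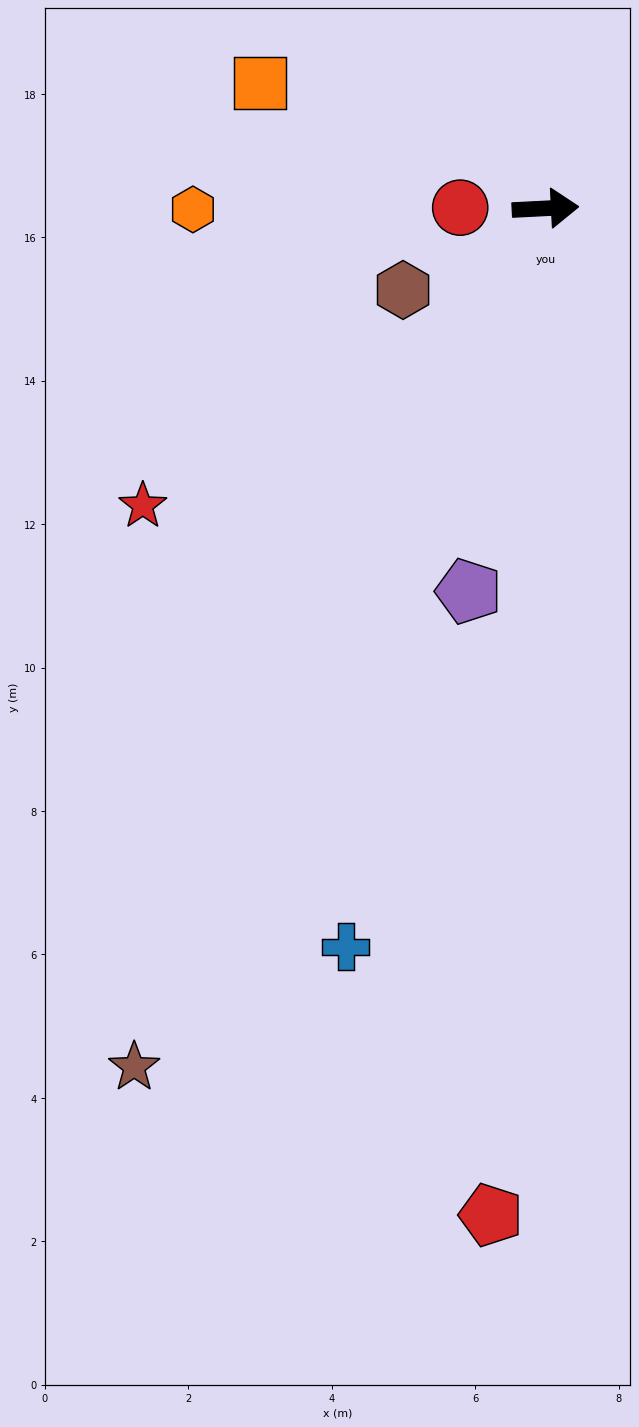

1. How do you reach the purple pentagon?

turn right 104°, forward 5.4 m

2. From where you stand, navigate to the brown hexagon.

turn right 153°, forward 2.3 m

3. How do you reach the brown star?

turn right 118°, forward 13.3 m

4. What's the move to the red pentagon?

turn right 96°, forward 14.1 m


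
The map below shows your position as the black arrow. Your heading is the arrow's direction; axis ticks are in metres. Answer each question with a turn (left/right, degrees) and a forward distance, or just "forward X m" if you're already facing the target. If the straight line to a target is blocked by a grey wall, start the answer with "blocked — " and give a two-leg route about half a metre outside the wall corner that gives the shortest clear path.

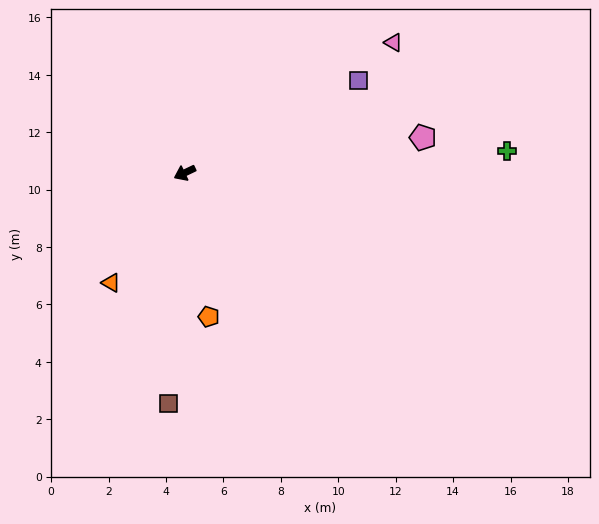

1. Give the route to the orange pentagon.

turn left 74°, forward 5.1 m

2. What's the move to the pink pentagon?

turn left 163°, forward 8.4 m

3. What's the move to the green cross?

turn left 158°, forward 11.3 m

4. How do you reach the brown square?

turn left 60°, forward 8.0 m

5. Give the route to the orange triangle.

turn left 31°, forward 4.6 m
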